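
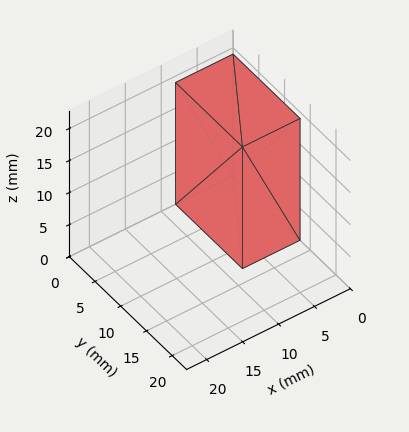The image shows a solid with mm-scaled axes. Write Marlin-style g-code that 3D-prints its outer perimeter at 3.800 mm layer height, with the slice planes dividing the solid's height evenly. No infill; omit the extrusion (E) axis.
Reading the render: the shape is a rectangular box, roughly 8 × 13 mm footprint and 19 mm tall (dimensions read to the nearest mm from the axis ticks). For the g-code, the solid's height is divided into equal slices at the stated Δz and each level perimeter traced with G1 moves after a G0 lift.

; perimeter-only toolpath
G21 ; units = mm
G90 ; absolute positioning
G28 ; home
; layer 1
G0 Z3.800
G0 X0.000 Y0.000
G1 X8.000 Y0.000
G1 X8.000 Y13.000
G1 X0.000 Y13.000
G1 X0.000 Y0.000
; layer 2
G0 Z7.600
G0 X0.000 Y0.000
G1 X8.000 Y0.000
G1 X8.000 Y13.000
G1 X0.000 Y13.000
G1 X0.000 Y0.000
; layer 3
G0 Z11.400
G0 X0.000 Y0.000
G1 X8.000 Y0.000
G1 X8.000 Y13.000
G1 X0.000 Y13.000
G1 X0.000 Y0.000
; layer 4
G0 Z15.200
G0 X0.000 Y0.000
G1 X8.000 Y0.000
G1 X8.000 Y13.000
G1 X0.000 Y13.000
G1 X0.000 Y0.000
; layer 5
G0 Z19.000
G0 X0.000 Y0.000
G1 X8.000 Y0.000
G1 X8.000 Y13.000
G1 X0.000 Y13.000
G1 X0.000 Y0.000
M2 ; end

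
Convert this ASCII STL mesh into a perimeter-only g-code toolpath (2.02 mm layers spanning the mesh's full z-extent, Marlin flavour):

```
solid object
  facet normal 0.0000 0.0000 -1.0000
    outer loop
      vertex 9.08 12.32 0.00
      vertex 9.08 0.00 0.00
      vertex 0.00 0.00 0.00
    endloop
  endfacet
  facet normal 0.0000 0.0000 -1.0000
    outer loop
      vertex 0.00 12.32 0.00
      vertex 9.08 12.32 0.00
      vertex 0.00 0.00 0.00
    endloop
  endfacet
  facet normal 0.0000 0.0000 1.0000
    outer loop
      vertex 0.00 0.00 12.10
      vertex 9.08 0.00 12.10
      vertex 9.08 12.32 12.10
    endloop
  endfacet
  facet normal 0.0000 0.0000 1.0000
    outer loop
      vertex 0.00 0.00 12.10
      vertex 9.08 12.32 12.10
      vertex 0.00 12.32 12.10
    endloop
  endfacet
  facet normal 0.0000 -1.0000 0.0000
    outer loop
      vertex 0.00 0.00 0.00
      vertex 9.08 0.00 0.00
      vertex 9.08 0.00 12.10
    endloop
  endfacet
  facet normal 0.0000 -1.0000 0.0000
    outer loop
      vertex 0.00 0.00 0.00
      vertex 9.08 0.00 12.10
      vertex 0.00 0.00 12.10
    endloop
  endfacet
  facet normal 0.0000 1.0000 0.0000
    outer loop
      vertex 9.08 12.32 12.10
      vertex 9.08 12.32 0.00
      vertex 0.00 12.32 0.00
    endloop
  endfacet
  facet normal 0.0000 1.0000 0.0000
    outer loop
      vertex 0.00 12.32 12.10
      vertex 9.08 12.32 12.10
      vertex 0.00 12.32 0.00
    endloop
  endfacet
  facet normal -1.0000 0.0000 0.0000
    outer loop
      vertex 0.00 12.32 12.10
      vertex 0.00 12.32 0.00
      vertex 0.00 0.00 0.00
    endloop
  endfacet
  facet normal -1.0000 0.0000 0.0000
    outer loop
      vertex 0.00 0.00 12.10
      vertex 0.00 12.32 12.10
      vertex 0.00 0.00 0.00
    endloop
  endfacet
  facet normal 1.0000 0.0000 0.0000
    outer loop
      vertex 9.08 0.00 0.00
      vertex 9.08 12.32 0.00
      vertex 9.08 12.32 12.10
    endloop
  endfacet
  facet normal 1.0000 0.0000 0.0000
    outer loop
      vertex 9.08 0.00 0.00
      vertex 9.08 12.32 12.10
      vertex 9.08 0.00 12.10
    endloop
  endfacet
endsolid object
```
; perimeter-only toolpath
G21 ; units = mm
G90 ; absolute positioning
G28 ; home
; layer 1
G0 Z2.02
G0 X0.00 Y0.00
G1 X9.08 Y0.00
G1 X9.08 Y12.32
G1 X0.00 Y12.32
G1 X0.00 Y0.00
; layer 2
G0 Z4.03
G0 X0.00 Y0.00
G1 X9.08 Y0.00
G1 X9.08 Y12.32
G1 X0.00 Y12.32
G1 X0.00 Y0.00
; layer 3
G0 Z6.05
G0 X0.00 Y0.00
G1 X9.08 Y0.00
G1 X9.08 Y12.32
G1 X0.00 Y12.32
G1 X0.00 Y0.00
; layer 4
G0 Z8.07
G0 X0.00 Y0.00
G1 X9.08 Y0.00
G1 X9.08 Y12.32
G1 X0.00 Y12.32
G1 X0.00 Y0.00
; layer 5
G0 Z10.08
G0 X0.00 Y0.00
G1 X9.08 Y0.00
G1 X9.08 Y12.32
G1 X0.00 Y12.32
G1 X0.00 Y0.00
; layer 6
G0 Z12.10
G0 X0.00 Y0.00
G1 X9.08 Y0.00
G1 X9.08 Y12.32
G1 X0.00 Y12.32
G1 X0.00 Y0.00
M2 ; end

The solid is a rectangular box, roughly 9.08 × 12.3 mm footprint and 12.1 mm tall. Slicing at Δz = 2.02 mm — 6 equal slices spanning the solid's height, so layer i sits at z = i·h/6 — gives 6 non-empty perimeters. Each is a 4-segment closed polygon; G0 lifts to the layer z and rapids to the start vertex, then G1 traces the edges.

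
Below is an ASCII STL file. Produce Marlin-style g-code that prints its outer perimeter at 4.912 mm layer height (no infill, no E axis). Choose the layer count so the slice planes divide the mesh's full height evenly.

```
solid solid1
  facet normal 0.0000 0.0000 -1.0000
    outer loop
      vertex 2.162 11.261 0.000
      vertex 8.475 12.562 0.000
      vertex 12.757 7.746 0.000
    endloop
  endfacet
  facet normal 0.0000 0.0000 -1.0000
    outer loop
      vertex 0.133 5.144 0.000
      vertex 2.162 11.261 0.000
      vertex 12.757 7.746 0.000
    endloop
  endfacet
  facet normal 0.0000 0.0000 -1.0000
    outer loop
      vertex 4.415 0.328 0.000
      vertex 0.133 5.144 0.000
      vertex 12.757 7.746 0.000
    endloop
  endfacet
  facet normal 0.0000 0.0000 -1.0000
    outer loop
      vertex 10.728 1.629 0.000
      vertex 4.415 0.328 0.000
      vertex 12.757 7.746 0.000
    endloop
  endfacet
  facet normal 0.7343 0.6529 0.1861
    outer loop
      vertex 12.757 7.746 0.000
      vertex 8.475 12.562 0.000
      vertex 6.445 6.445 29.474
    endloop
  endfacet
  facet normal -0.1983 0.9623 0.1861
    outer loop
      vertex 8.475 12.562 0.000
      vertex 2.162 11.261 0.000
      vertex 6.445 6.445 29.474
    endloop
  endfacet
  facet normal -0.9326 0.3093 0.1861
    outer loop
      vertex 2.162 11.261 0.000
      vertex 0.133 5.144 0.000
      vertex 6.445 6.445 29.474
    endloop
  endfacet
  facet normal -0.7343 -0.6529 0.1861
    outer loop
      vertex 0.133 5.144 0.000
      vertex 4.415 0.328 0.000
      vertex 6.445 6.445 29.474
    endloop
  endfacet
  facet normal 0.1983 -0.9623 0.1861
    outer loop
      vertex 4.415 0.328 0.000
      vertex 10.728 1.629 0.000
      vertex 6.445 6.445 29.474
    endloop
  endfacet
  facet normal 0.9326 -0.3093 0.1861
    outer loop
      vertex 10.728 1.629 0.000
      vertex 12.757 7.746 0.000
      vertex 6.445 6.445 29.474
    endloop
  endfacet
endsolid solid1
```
; perimeter-only toolpath
G21 ; units = mm
G90 ; absolute positioning
G28 ; home
; layer 1
G0 Z4.912
G0 X11.705 Y7.529
G1 X8.137 Y11.542
G1 X2.876 Y10.458
G1 X1.185 Y5.361
G1 X4.753 Y1.348
G1 X10.014 Y2.432
G1 X11.705 Y7.529
; layer 2
G0 Z9.825
G0 X10.653 Y7.312
G1 X7.798 Y10.523
G1 X3.590 Y9.656
G1 X2.237 Y5.578
G1 X5.092 Y2.367
G1 X9.300 Y3.234
G1 X10.653 Y7.312
; layer 3
G0 Z14.737
G0 X9.601 Y7.096
G1 X7.460 Y9.503
G1 X4.304 Y8.853
G1 X3.289 Y5.795
G1 X5.430 Y3.387
G1 X8.587 Y4.037
G1 X9.601 Y7.096
; layer 4
G0 Z19.649
G0 X8.549 Y6.879
G1 X7.122 Y8.484
G1 X5.017 Y8.050
G1 X4.341 Y6.011
G1 X5.768 Y4.406
G1 X7.873 Y4.840
G1 X8.549 Y6.879
; layer 5
G0 Z24.562
G0 X7.497 Y6.662
G1 X6.783 Y7.464
G1 X5.731 Y7.248
G1 X5.393 Y6.228
G1 X6.107 Y5.426
G1 X7.159 Y5.642
G1 X7.497 Y6.662
M2 ; end

The solid is a regular 6-sided pyramid, base circumscribed radius ≈ 6.45 mm, apex at z ≈ 29.5 mm. Slicing at Δz = 4.912 mm — 6 equal slices spanning the solid's height, so layer i sits at z = i·h/6 — gives 5 non-empty perimeters. Each is a 6-segment closed polygon; G0 lifts to the layer z and rapids to the start vertex, then G1 traces the edges. The cross-section shrinks linearly with z (the slice at the apex is degenerate and omitted).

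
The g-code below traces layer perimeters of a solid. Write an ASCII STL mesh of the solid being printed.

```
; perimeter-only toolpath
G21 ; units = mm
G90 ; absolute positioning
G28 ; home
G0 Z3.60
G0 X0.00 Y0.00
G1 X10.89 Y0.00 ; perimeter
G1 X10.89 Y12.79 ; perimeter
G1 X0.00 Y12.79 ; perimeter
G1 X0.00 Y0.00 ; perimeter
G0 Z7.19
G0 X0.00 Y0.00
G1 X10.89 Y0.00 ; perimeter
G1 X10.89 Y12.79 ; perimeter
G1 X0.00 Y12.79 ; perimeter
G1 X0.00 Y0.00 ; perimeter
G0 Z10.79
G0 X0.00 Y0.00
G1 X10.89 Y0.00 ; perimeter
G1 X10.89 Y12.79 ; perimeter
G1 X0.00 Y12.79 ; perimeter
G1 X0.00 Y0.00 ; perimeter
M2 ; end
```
solid part
  facet normal 0.0000 0.0000 -1.0000
    outer loop
      vertex 10.89 12.79 0.00
      vertex 10.89 0.00 0.00
      vertex 0.00 0.00 0.00
    endloop
  endfacet
  facet normal 0.0000 0.0000 -1.0000
    outer loop
      vertex 0.00 12.79 0.00
      vertex 10.89 12.79 0.00
      vertex 0.00 0.00 0.00
    endloop
  endfacet
  facet normal 0.0000 0.0000 1.0000
    outer loop
      vertex 0.00 0.00 10.79
      vertex 10.89 0.00 10.79
      vertex 10.89 12.79 10.79
    endloop
  endfacet
  facet normal 0.0000 0.0000 1.0000
    outer loop
      vertex 0.00 0.00 10.79
      vertex 10.89 12.79 10.79
      vertex 0.00 12.79 10.79
    endloop
  endfacet
  facet normal 0.0000 -1.0000 0.0000
    outer loop
      vertex 0.00 0.00 0.00
      vertex 10.89 0.00 0.00
      vertex 10.89 0.00 10.79
    endloop
  endfacet
  facet normal 0.0000 -1.0000 0.0000
    outer loop
      vertex 0.00 0.00 0.00
      vertex 10.89 0.00 10.79
      vertex 0.00 0.00 10.79
    endloop
  endfacet
  facet normal 0.0000 1.0000 0.0000
    outer loop
      vertex 10.89 12.79 10.79
      vertex 10.89 12.79 0.00
      vertex 0.00 12.79 0.00
    endloop
  endfacet
  facet normal 0.0000 1.0000 0.0000
    outer loop
      vertex 0.00 12.79 10.79
      vertex 10.89 12.79 10.79
      vertex 0.00 12.79 0.00
    endloop
  endfacet
  facet normal -1.0000 0.0000 0.0000
    outer loop
      vertex 0.00 12.79 10.79
      vertex 0.00 12.79 0.00
      vertex 0.00 0.00 0.00
    endloop
  endfacet
  facet normal -1.0000 0.0000 0.0000
    outer loop
      vertex 0.00 0.00 10.79
      vertex 0.00 12.79 10.79
      vertex 0.00 0.00 0.00
    endloop
  endfacet
  facet normal 1.0000 0.0000 0.0000
    outer loop
      vertex 10.89 0.00 0.00
      vertex 10.89 12.79 0.00
      vertex 10.89 12.79 10.79
    endloop
  endfacet
  facet normal 1.0000 0.0000 0.0000
    outer loop
      vertex 10.89 0.00 0.00
      vertex 10.89 12.79 10.79
      vertex 10.89 0.00 10.79
    endloop
  endfacet
endsolid part

The G0 Z moves step by Δz≈3.60 mm. Every layer's G1 loop is the same polygon, so the solid is a straight extrusion of it from z=0 to z≈10.8. Closing with flat bottom and top caps and triangulating gives 12 facets — a rectangular box, roughly 10.9 × 12.8 mm footprint and 10.8 mm tall.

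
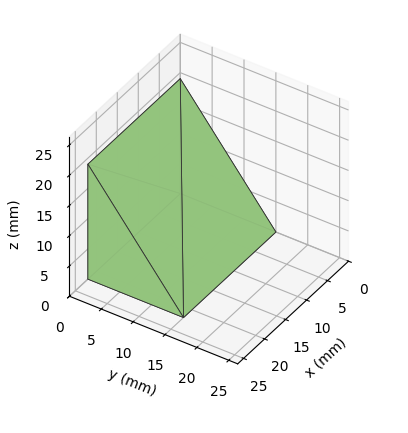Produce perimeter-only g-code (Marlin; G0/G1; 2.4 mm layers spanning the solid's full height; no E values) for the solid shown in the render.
Reading the render: the shape is a wedge (ramp): 22 × 15 mm base, rising to 19 mm along the y=0 edge and sloping linearly to z=0 at y=15 (dimensions read to the nearest mm from the axis ticks). For the g-code, the solid's height is divided into equal slices at the stated Δz and each level perimeter traced with G1 moves after a G0 lift.

; perimeter-only toolpath
G21 ; units = mm
G90 ; absolute positioning
G28 ; home
; layer 1
G0 Z2.4
G0 X0.0 Y0.0
G1 X22.0 Y0.0
G1 X22.0 Y13.1
G1 X0.0 Y13.1
G1 X0.0 Y0.0
; layer 2
G0 Z4.8
G0 X0.0 Y0.0
G1 X22.0 Y0.0
G1 X22.0 Y11.2
G1 X0.0 Y11.2
G1 X0.0 Y0.0
; layer 3
G0 Z7.1
G0 X0.0 Y0.0
G1 X22.0 Y0.0
G1 X22.0 Y9.4
G1 X0.0 Y9.4
G1 X0.0 Y0.0
; layer 4
G0 Z9.5
G0 X0.0 Y0.0
G1 X22.0 Y0.0
G1 X22.0 Y7.5
G1 X0.0 Y7.5
G1 X0.0 Y0.0
; layer 5
G0 Z11.9
G0 X0.0 Y0.0
G1 X22.0 Y0.0
G1 X22.0 Y5.6
G1 X0.0 Y5.6
G1 X0.0 Y0.0
; layer 6
G0 Z14.2
G0 X0.0 Y0.0
G1 X22.0 Y0.0
G1 X22.0 Y3.8
G1 X0.0 Y3.8
G1 X0.0 Y0.0
; layer 7
G0 Z16.6
G0 X0.0 Y0.0
G1 X22.0 Y0.0
G1 X22.0 Y1.9
G1 X0.0 Y1.9
G1 X0.0 Y0.0
M2 ; end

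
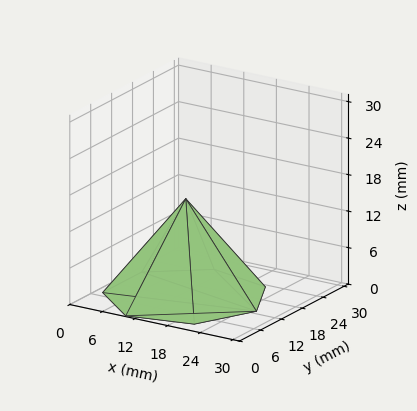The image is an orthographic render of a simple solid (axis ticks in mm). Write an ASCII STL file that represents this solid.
Reading the render: the shape is a regular 7-sided pyramid, base circumscribed radius ≈ 13 mm, apex at z ≈ 16 mm (dimensions read to the nearest mm from the axis ticks). For the STL, each face is triangulated and given an outward normal.

solid part
  facet normal 0.0000 0.0000 -1.0000
    outer loop
      vertex 10.1 25.7 0.0
      vertex 21.1 23.2 0.0
      vertex 26.0 13.0 0.0
    endloop
  endfacet
  facet normal 0.0000 0.0000 -1.0000
    outer loop
      vertex 1.3 18.6 0.0
      vertex 10.1 25.7 0.0
      vertex 26.0 13.0 0.0
    endloop
  endfacet
  facet normal 0.0000 0.0000 -1.0000
    outer loop
      vertex 1.3 7.4 0.0
      vertex 1.3 18.6 0.0
      vertex 26.0 13.0 0.0
    endloop
  endfacet
  facet normal 0.0000 0.0000 -1.0000
    outer loop
      vertex 10.1 0.3 0.0
      vertex 1.3 7.4 0.0
      vertex 26.0 13.0 0.0
    endloop
  endfacet
  facet normal 0.0000 0.0000 -1.0000
    outer loop
      vertex 21.1 2.8 0.0
      vertex 10.1 0.3 0.0
      vertex 26.0 13.0 0.0
    endloop
  endfacet
  facet normal 0.7272 0.3493 0.5909
    outer loop
      vertex 26.0 13.0 0.0
      vertex 21.1 23.2 0.0
      vertex 13.0 13.0 16.0
    endloop
  endfacet
  facet normal 0.1787 0.7862 0.5916
    outer loop
      vertex 21.1 23.2 0.0
      vertex 10.1 25.7 0.0
      vertex 13.0 13.0 16.0
    endloop
  endfacet
  facet normal -0.5068 0.6281 0.5904
    outer loop
      vertex 10.1 25.7 0.0
      vertex 1.3 18.6 0.0
      vertex 13.0 13.0 16.0
    endloop
  endfacet
  facet normal -0.8072 0.0000 0.5903
    outer loop
      vertex 1.3 18.6 0.0
      vertex 1.3 7.4 0.0
      vertex 13.0 13.0 16.0
    endloop
  endfacet
  facet normal -0.5068 -0.6281 0.5904
    outer loop
      vertex 1.3 7.4 0.0
      vertex 10.1 0.3 0.0
      vertex 13.0 13.0 16.0
    endloop
  endfacet
  facet normal 0.1787 -0.7862 0.5916
    outer loop
      vertex 10.1 0.3 0.0
      vertex 21.1 2.8 0.0
      vertex 13.0 13.0 16.0
    endloop
  endfacet
  facet normal 0.7272 -0.3493 0.5909
    outer loop
      vertex 21.1 2.8 0.0
      vertex 26.0 13.0 0.0
      vertex 13.0 13.0 16.0
    endloop
  endfacet
endsolid part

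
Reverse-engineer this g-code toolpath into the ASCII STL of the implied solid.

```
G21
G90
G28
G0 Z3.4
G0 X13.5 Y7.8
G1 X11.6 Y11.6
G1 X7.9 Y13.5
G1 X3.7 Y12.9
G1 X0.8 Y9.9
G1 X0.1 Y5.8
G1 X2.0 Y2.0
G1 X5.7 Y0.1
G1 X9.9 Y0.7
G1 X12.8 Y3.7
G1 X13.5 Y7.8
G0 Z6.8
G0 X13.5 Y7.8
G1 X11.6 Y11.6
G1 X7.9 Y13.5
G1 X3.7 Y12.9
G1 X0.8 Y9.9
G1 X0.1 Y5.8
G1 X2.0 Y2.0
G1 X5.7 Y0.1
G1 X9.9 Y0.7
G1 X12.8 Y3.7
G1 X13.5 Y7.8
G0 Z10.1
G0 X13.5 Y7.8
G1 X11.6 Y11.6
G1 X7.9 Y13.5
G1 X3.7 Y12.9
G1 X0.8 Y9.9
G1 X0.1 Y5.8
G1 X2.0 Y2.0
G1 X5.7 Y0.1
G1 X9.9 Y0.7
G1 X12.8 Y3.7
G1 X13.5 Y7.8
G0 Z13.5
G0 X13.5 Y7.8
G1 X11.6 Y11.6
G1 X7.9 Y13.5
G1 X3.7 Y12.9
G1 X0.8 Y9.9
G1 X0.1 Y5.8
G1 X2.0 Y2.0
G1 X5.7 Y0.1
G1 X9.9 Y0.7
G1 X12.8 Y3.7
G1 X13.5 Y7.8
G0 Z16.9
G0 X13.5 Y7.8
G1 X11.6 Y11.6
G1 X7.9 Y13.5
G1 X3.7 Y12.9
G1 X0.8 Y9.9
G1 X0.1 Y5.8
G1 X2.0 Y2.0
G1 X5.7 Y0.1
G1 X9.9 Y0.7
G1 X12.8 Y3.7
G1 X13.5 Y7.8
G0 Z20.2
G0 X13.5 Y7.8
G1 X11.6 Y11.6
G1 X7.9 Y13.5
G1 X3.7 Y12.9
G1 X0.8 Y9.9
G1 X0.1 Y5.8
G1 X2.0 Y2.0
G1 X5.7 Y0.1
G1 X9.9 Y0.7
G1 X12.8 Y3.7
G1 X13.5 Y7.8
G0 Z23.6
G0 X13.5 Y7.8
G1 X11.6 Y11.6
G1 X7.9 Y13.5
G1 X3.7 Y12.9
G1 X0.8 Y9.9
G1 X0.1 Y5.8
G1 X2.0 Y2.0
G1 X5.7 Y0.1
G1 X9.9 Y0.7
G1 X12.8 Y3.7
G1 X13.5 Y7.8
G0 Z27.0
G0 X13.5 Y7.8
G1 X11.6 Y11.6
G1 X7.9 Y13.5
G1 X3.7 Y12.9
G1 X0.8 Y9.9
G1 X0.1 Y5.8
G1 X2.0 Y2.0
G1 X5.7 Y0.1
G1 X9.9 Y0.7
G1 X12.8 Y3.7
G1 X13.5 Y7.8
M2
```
solid part
  facet normal 0.0000 0.0000 -1.0000
    outer loop
      vertex 7.9 13.5 0.0
      vertex 11.6 11.6 0.0
      vertex 13.5 7.8 0.0
    endloop
  endfacet
  facet normal 0.0000 0.0000 -1.0000
    outer loop
      vertex 3.7 12.9 0.0
      vertex 7.9 13.5 0.0
      vertex 13.5 7.8 0.0
    endloop
  endfacet
  facet normal 0.0000 0.0000 -1.0000
    outer loop
      vertex 0.8 9.9 0.0
      vertex 3.7 12.9 0.0
      vertex 13.5 7.8 0.0
    endloop
  endfacet
  facet normal 0.0000 0.0000 -1.0000
    outer loop
      vertex 0.1 5.8 0.0
      vertex 0.8 9.9 0.0
      vertex 13.5 7.8 0.0
    endloop
  endfacet
  facet normal 0.0000 0.0000 -1.0000
    outer loop
      vertex 2.0 2.0 0.0
      vertex 0.1 5.8 0.0
      vertex 13.5 7.8 0.0
    endloop
  endfacet
  facet normal 0.0000 0.0000 -1.0000
    outer loop
      vertex 5.7 0.1 0.0
      vertex 2.0 2.0 0.0
      vertex 13.5 7.8 0.0
    endloop
  endfacet
  facet normal 0.0000 0.0000 -1.0000
    outer loop
      vertex 9.9 0.7 0.0
      vertex 5.7 0.1 0.0
      vertex 13.5 7.8 0.0
    endloop
  endfacet
  facet normal 0.0000 0.0000 -1.0000
    outer loop
      vertex 12.8 3.7 0.0
      vertex 9.9 0.7 0.0
      vertex 13.5 7.8 0.0
    endloop
  endfacet
  facet normal 0.0000 0.0000 1.0000
    outer loop
      vertex 13.5 7.8 27.0
      vertex 11.6 11.6 27.0
      vertex 7.9 13.5 27.0
    endloop
  endfacet
  facet normal 0.0000 0.0000 1.0000
    outer loop
      vertex 13.5 7.8 27.0
      vertex 7.9 13.5 27.0
      vertex 3.7 12.9 27.0
    endloop
  endfacet
  facet normal 0.0000 0.0000 1.0000
    outer loop
      vertex 13.5 7.8 27.0
      vertex 3.7 12.9 27.0
      vertex 0.8 9.9 27.0
    endloop
  endfacet
  facet normal 0.0000 0.0000 1.0000
    outer loop
      vertex 13.5 7.8 27.0
      vertex 0.8 9.9 27.0
      vertex 0.1 5.8 27.0
    endloop
  endfacet
  facet normal 0.0000 0.0000 1.0000
    outer loop
      vertex 13.5 7.8 27.0
      vertex 0.1 5.8 27.0
      vertex 2.0 2.0 27.0
    endloop
  endfacet
  facet normal 0.0000 0.0000 1.0000
    outer loop
      vertex 13.5 7.8 27.0
      vertex 2.0 2.0 27.0
      vertex 5.7 0.1 27.0
    endloop
  endfacet
  facet normal 0.0000 0.0000 1.0000
    outer loop
      vertex 13.5 7.8 27.0
      vertex 5.7 0.1 27.0
      vertex 9.9 0.7 27.0
    endloop
  endfacet
  facet normal 0.0000 0.0000 1.0000
    outer loop
      vertex 13.5 7.8 27.0
      vertex 9.9 0.7 27.0
      vertex 12.8 3.7 27.0
    endloop
  endfacet
  facet normal 0.8944 0.4472 0.0000
    outer loop
      vertex 13.5 7.8 0.0
      vertex 11.6 11.6 0.0
      vertex 11.6 11.6 27.0
    endloop
  endfacet
  facet normal 0.8944 0.4472 0.0000
    outer loop
      vertex 13.5 7.8 0.0
      vertex 11.6 11.6 27.0
      vertex 13.5 7.8 27.0
    endloop
  endfacet
  facet normal 0.4568 0.8896 0.0000
    outer loop
      vertex 11.6 11.6 0.0
      vertex 7.9 13.5 0.0
      vertex 7.9 13.5 27.0
    endloop
  endfacet
  facet normal 0.4568 0.8896 0.0000
    outer loop
      vertex 11.6 11.6 0.0
      vertex 7.9 13.5 27.0
      vertex 11.6 11.6 27.0
    endloop
  endfacet
  facet normal -0.1414 0.9899 0.0000
    outer loop
      vertex 7.9 13.5 0.0
      vertex 3.7 12.9 0.0
      vertex 3.7 12.9 27.0
    endloop
  endfacet
  facet normal -0.1414 0.9899 0.0000
    outer loop
      vertex 7.9 13.5 0.0
      vertex 3.7 12.9 27.0
      vertex 7.9 13.5 27.0
    endloop
  endfacet
  facet normal -0.7190 0.6950 0.0000
    outer loop
      vertex 3.7 12.9 0.0
      vertex 0.8 9.9 0.0
      vertex 0.8 9.9 27.0
    endloop
  endfacet
  facet normal -0.7190 0.6950 0.0000
    outer loop
      vertex 3.7 12.9 0.0
      vertex 0.8 9.9 27.0
      vertex 3.7 12.9 27.0
    endloop
  endfacet
  facet normal -0.9857 0.1683 0.0000
    outer loop
      vertex 0.8 9.9 0.0
      vertex 0.1 5.8 0.0
      vertex 0.1 5.8 27.0
    endloop
  endfacet
  facet normal -0.9857 0.1683 0.0000
    outer loop
      vertex 0.8 9.9 0.0
      vertex 0.1 5.8 27.0
      vertex 0.8 9.9 27.0
    endloop
  endfacet
  facet normal -0.8944 -0.4472 0.0000
    outer loop
      vertex 0.1 5.8 0.0
      vertex 2.0 2.0 0.0
      vertex 2.0 2.0 27.0
    endloop
  endfacet
  facet normal -0.8944 -0.4472 0.0000
    outer loop
      vertex 0.1 5.8 0.0
      vertex 2.0 2.0 27.0
      vertex 0.1 5.8 27.0
    endloop
  endfacet
  facet normal -0.4568 -0.8896 0.0000
    outer loop
      vertex 2.0 2.0 0.0
      vertex 5.7 0.1 0.0
      vertex 5.7 0.1 27.0
    endloop
  endfacet
  facet normal -0.4568 -0.8896 0.0000
    outer loop
      vertex 2.0 2.0 0.0
      vertex 5.7 0.1 27.0
      vertex 2.0 2.0 27.0
    endloop
  endfacet
  facet normal 0.1414 -0.9899 0.0000
    outer loop
      vertex 5.7 0.1 0.0
      vertex 9.9 0.7 0.0
      vertex 9.9 0.7 27.0
    endloop
  endfacet
  facet normal 0.1414 -0.9899 0.0000
    outer loop
      vertex 5.7 0.1 0.0
      vertex 9.9 0.7 27.0
      vertex 5.7 0.1 27.0
    endloop
  endfacet
  facet normal 0.7190 -0.6950 0.0000
    outer loop
      vertex 9.9 0.7 0.0
      vertex 12.8 3.7 0.0
      vertex 12.8 3.7 27.0
    endloop
  endfacet
  facet normal 0.7190 -0.6950 0.0000
    outer loop
      vertex 9.9 0.7 0.0
      vertex 12.8 3.7 27.0
      vertex 9.9 0.7 27.0
    endloop
  endfacet
  facet normal 0.9857 -0.1683 0.0000
    outer loop
      vertex 12.8 3.7 0.0
      vertex 13.5 7.8 0.0
      vertex 13.5 7.8 27.0
    endloop
  endfacet
  facet normal 0.9857 -0.1683 0.0000
    outer loop
      vertex 12.8 3.7 0.0
      vertex 13.5 7.8 27.0
      vertex 12.8 3.7 27.0
    endloop
  endfacet
endsolid part

The G0 Z moves step by Δz≈3.4 mm. Every layer's G1 loop is the same polygon, so the solid is a straight extrusion of it from z=0 to z≈27. Closing with flat bottom and top caps and triangulating gives 36 facets — a regular 10-sided prism (a cylinder approximated with 10 flat sides), circumscribed radius ≈ 6.8 mm, height ≈ 27 mm.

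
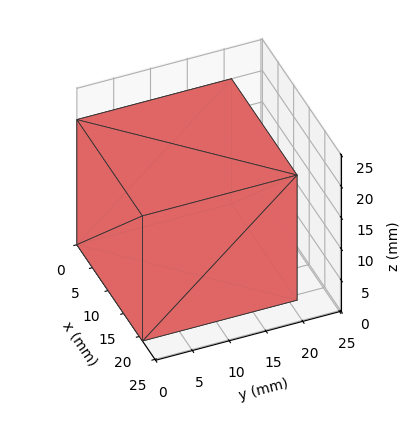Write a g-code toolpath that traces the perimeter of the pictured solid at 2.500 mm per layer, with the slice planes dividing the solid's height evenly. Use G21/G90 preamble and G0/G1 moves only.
Reading the render: the shape is a rectangular box, roughly 21 × 21 mm footprint and 20 mm tall (dimensions read to the nearest mm from the axis ticks). For the g-code, the solid's height is divided into equal slices at the stated Δz and each level perimeter traced with G1 moves after a G0 lift.

; perimeter-only toolpath
G21 ; units = mm
G90 ; absolute positioning
G28 ; home
; layer 1
G0 Z2.500
G0 X0.000 Y0.000
G1 X21.000 Y0.000
G1 X21.000 Y21.000
G1 X0.000 Y21.000
G1 X0.000 Y0.000
; layer 2
G0 Z5.000
G0 X0.000 Y0.000
G1 X21.000 Y0.000
G1 X21.000 Y21.000
G1 X0.000 Y21.000
G1 X0.000 Y0.000
; layer 3
G0 Z7.500
G0 X0.000 Y0.000
G1 X21.000 Y0.000
G1 X21.000 Y21.000
G1 X0.000 Y21.000
G1 X0.000 Y0.000
; layer 4
G0 Z10.000
G0 X0.000 Y0.000
G1 X21.000 Y0.000
G1 X21.000 Y21.000
G1 X0.000 Y21.000
G1 X0.000 Y0.000
; layer 5
G0 Z12.500
G0 X0.000 Y0.000
G1 X21.000 Y0.000
G1 X21.000 Y21.000
G1 X0.000 Y21.000
G1 X0.000 Y0.000
; layer 6
G0 Z15.000
G0 X0.000 Y0.000
G1 X21.000 Y0.000
G1 X21.000 Y21.000
G1 X0.000 Y21.000
G1 X0.000 Y0.000
; layer 7
G0 Z17.500
G0 X0.000 Y0.000
G1 X21.000 Y0.000
G1 X21.000 Y21.000
G1 X0.000 Y21.000
G1 X0.000 Y0.000
; layer 8
G0 Z20.000
G0 X0.000 Y0.000
G1 X21.000 Y0.000
G1 X21.000 Y21.000
G1 X0.000 Y21.000
G1 X0.000 Y0.000
M2 ; end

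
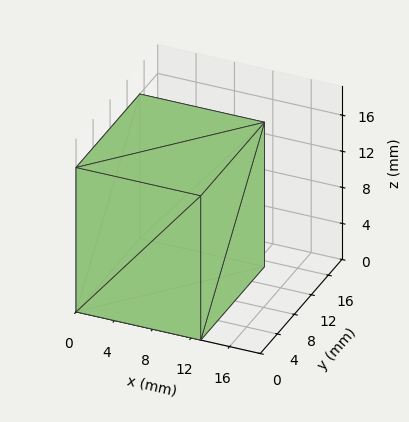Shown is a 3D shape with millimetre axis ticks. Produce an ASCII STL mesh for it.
Reading the render: the shape is a rectangular box, roughly 13 × 15 mm footprint and 16 mm tall (dimensions read to the nearest mm from the axis ticks). For the STL, each face is triangulated and given an outward normal.

solid part
  facet normal 0.0000 0.0000 -1.0000
    outer loop
      vertex 13.000 15.000 0.000
      vertex 13.000 0.000 0.000
      vertex 0.000 0.000 0.000
    endloop
  endfacet
  facet normal 0.0000 0.0000 -1.0000
    outer loop
      vertex 0.000 15.000 0.000
      vertex 13.000 15.000 0.000
      vertex 0.000 0.000 0.000
    endloop
  endfacet
  facet normal 0.0000 0.0000 1.0000
    outer loop
      vertex 0.000 0.000 16.000
      vertex 13.000 0.000 16.000
      vertex 13.000 15.000 16.000
    endloop
  endfacet
  facet normal 0.0000 0.0000 1.0000
    outer loop
      vertex 0.000 0.000 16.000
      vertex 13.000 15.000 16.000
      vertex 0.000 15.000 16.000
    endloop
  endfacet
  facet normal 0.0000 -1.0000 0.0000
    outer loop
      vertex 0.000 0.000 0.000
      vertex 13.000 0.000 0.000
      vertex 13.000 0.000 16.000
    endloop
  endfacet
  facet normal 0.0000 -1.0000 0.0000
    outer loop
      vertex 0.000 0.000 0.000
      vertex 13.000 0.000 16.000
      vertex 0.000 0.000 16.000
    endloop
  endfacet
  facet normal 0.0000 1.0000 0.0000
    outer loop
      vertex 13.000 15.000 16.000
      vertex 13.000 15.000 0.000
      vertex 0.000 15.000 0.000
    endloop
  endfacet
  facet normal 0.0000 1.0000 0.0000
    outer loop
      vertex 0.000 15.000 16.000
      vertex 13.000 15.000 16.000
      vertex 0.000 15.000 0.000
    endloop
  endfacet
  facet normal -1.0000 0.0000 0.0000
    outer loop
      vertex 0.000 15.000 16.000
      vertex 0.000 15.000 0.000
      vertex 0.000 0.000 0.000
    endloop
  endfacet
  facet normal -1.0000 0.0000 0.0000
    outer loop
      vertex 0.000 0.000 16.000
      vertex 0.000 15.000 16.000
      vertex 0.000 0.000 0.000
    endloop
  endfacet
  facet normal 1.0000 0.0000 0.0000
    outer loop
      vertex 13.000 0.000 0.000
      vertex 13.000 15.000 0.000
      vertex 13.000 15.000 16.000
    endloop
  endfacet
  facet normal 1.0000 0.0000 0.0000
    outer loop
      vertex 13.000 0.000 0.000
      vertex 13.000 15.000 16.000
      vertex 13.000 0.000 16.000
    endloop
  endfacet
endsolid part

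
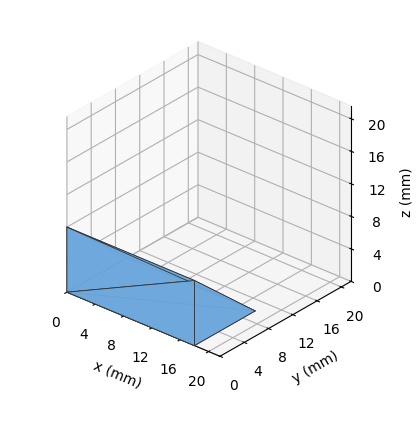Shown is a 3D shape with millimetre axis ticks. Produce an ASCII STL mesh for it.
Reading the render: the shape is a wedge (ramp): 18 × 10 mm base, rising to 8 mm along the y=0 edge and sloping linearly to z=0 at y=10 (dimensions read to the nearest mm from the axis ticks). For the STL, each face is triangulated and given an outward normal.

solid part
  facet normal 0.0000 0.0000 -1.0000
    outer loop
      vertex 18.00 10.00 0.00
      vertex 18.00 0.00 0.00
      vertex 0.00 0.00 0.00
    endloop
  endfacet
  facet normal 0.0000 0.0000 -1.0000
    outer loop
      vertex 0.00 10.00 0.00
      vertex 18.00 10.00 0.00
      vertex 0.00 0.00 0.00
    endloop
  endfacet
  facet normal 0.0000 -1.0000 0.0000
    outer loop
      vertex 0.00 0.00 0.00
      vertex 18.00 0.00 0.00
      vertex 18.00 0.00 8.00
    endloop
  endfacet
  facet normal 0.0000 -1.0000 0.0000
    outer loop
      vertex 0.00 0.00 0.00
      vertex 18.00 0.00 8.00
      vertex 0.00 0.00 8.00
    endloop
  endfacet
  facet normal 0.0000 0.6247 0.7809
    outer loop
      vertex 0.00 0.00 8.00
      vertex 18.00 0.00 8.00
      vertex 18.00 10.00 0.00
    endloop
  endfacet
  facet normal 0.0000 0.6247 0.7809
    outer loop
      vertex 0.00 0.00 8.00
      vertex 18.00 10.00 0.00
      vertex 0.00 10.00 0.00
    endloop
  endfacet
  facet normal -1.0000 0.0000 0.0000
    outer loop
      vertex 0.00 0.00 8.00
      vertex 0.00 10.00 0.00
      vertex 0.00 0.00 0.00
    endloop
  endfacet
  facet normal 1.0000 0.0000 0.0000
    outer loop
      vertex 18.00 0.00 0.00
      vertex 18.00 10.00 0.00
      vertex 18.00 0.00 8.00
    endloop
  endfacet
endsolid part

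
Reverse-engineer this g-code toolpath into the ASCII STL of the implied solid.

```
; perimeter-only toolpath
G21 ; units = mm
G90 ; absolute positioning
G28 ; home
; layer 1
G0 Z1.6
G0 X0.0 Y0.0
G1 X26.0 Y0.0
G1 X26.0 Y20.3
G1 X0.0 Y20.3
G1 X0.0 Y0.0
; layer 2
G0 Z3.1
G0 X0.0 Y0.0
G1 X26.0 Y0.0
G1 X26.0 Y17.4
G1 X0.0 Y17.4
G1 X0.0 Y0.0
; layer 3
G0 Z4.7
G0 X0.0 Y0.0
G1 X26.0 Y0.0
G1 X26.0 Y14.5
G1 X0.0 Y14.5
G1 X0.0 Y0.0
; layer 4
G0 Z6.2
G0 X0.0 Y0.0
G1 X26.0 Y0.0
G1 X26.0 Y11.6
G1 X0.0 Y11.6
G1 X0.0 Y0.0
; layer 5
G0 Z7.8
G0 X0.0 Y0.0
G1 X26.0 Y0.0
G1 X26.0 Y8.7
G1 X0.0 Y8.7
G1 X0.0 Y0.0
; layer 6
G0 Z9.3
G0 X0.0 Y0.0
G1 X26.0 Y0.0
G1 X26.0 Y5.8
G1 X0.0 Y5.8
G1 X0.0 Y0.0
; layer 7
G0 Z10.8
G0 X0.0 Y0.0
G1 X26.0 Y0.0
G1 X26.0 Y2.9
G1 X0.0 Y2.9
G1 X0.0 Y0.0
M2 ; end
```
solid part
  facet normal 0.0000 0.0000 -1.0000
    outer loop
      vertex 26.0 23.2 0.0
      vertex 26.0 0.0 0.0
      vertex 0.0 0.0 0.0
    endloop
  endfacet
  facet normal 0.0000 0.0000 -1.0000
    outer loop
      vertex 0.0 23.2 0.0
      vertex 26.0 23.2 0.0
      vertex 0.0 0.0 0.0
    endloop
  endfacet
  facet normal 0.0000 -1.0000 0.0000
    outer loop
      vertex 0.0 0.0 0.0
      vertex 26.0 0.0 0.0
      vertex 26.0 0.0 12.4
    endloop
  endfacet
  facet normal 0.0000 -1.0000 0.0000
    outer loop
      vertex 0.0 0.0 0.0
      vertex 26.0 0.0 12.4
      vertex 0.0 0.0 12.4
    endloop
  endfacet
  facet normal 0.0000 0.4714 0.8819
    outer loop
      vertex 0.0 0.0 12.4
      vertex 26.0 0.0 12.4
      vertex 26.0 23.2 0.0
    endloop
  endfacet
  facet normal 0.0000 0.4714 0.8819
    outer loop
      vertex 0.0 0.0 12.4
      vertex 26.0 23.2 0.0
      vertex 0.0 23.2 0.0
    endloop
  endfacet
  facet normal -1.0000 0.0000 0.0000
    outer loop
      vertex 0.0 0.0 12.4
      vertex 0.0 23.2 0.0
      vertex 0.0 0.0 0.0
    endloop
  endfacet
  facet normal 1.0000 0.0000 0.0000
    outer loop
      vertex 26.0 0.0 0.0
      vertex 26.0 23.2 0.0
      vertex 26.0 0.0 12.4
    endloop
  endfacet
endsolid part

The G0 Z moves step by Δz≈1.6 mm. The G1 loops shrink linearly with z, so the solid tapers from its base footprint up to z≈12.4. Closing with a flat bottom cap and the tapered top and triangulating gives 8 facets — a wedge (ramp): 26 × 23.2 mm base, rising to 12.4 mm along the y=0 edge and sloping linearly to z=0 at y=23.2.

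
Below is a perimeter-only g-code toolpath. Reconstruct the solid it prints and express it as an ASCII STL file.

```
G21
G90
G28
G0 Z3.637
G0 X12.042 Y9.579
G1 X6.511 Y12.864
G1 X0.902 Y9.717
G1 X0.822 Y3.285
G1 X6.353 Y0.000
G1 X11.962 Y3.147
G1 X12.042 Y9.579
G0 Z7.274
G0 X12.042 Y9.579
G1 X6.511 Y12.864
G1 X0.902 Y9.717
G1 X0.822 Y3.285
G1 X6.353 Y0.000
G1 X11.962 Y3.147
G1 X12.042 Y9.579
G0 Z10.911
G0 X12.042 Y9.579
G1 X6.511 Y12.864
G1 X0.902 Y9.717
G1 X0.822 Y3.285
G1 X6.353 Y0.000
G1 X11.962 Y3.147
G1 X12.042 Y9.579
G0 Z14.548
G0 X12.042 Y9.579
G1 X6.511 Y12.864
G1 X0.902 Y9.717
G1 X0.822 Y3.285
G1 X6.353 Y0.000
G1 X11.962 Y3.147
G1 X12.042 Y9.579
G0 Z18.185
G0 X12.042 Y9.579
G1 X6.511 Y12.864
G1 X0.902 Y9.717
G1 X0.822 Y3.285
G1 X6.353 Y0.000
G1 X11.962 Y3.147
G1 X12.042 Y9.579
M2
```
solid part
  facet normal 0.0000 0.0000 -1.0000
    outer loop
      vertex 0.902 9.717 0.000
      vertex 6.511 12.864 0.000
      vertex 12.042 9.579 0.000
    endloop
  endfacet
  facet normal 0.0000 0.0000 -1.0000
    outer loop
      vertex 0.822 3.285 0.000
      vertex 0.902 9.717 0.000
      vertex 12.042 9.579 0.000
    endloop
  endfacet
  facet normal 0.0000 0.0000 -1.0000
    outer loop
      vertex 6.353 0.000 0.000
      vertex 0.822 3.285 0.000
      vertex 12.042 9.579 0.000
    endloop
  endfacet
  facet normal 0.0000 0.0000 -1.0000
    outer loop
      vertex 11.962 3.147 0.000
      vertex 6.353 0.000 0.000
      vertex 12.042 9.579 0.000
    endloop
  endfacet
  facet normal 0.0000 0.0000 1.0000
    outer loop
      vertex 12.042 9.579 18.185
      vertex 6.511 12.864 18.185
      vertex 0.902 9.717 18.185
    endloop
  endfacet
  facet normal 0.0000 0.0000 1.0000
    outer loop
      vertex 12.042 9.579 18.185
      vertex 0.902 9.717 18.185
      vertex 0.822 3.285 18.185
    endloop
  endfacet
  facet normal 0.0000 0.0000 1.0000
    outer loop
      vertex 12.042 9.579 18.185
      vertex 0.822 3.285 18.185
      vertex 6.353 0.000 18.185
    endloop
  endfacet
  facet normal 0.0000 0.0000 1.0000
    outer loop
      vertex 12.042 9.579 18.185
      vertex 6.353 0.000 18.185
      vertex 11.962 3.147 18.185
    endloop
  endfacet
  facet normal 0.5107 0.8598 0.0000
    outer loop
      vertex 12.042 9.579 0.000
      vertex 6.511 12.864 0.000
      vertex 6.511 12.864 18.185
    endloop
  endfacet
  facet normal 0.5107 0.8598 0.0000
    outer loop
      vertex 12.042 9.579 0.000
      vertex 6.511 12.864 18.185
      vertex 12.042 9.579 18.185
    endloop
  endfacet
  facet normal -0.4893 0.8721 0.0000
    outer loop
      vertex 6.511 12.864 0.000
      vertex 0.902 9.717 0.000
      vertex 0.902 9.717 18.185
    endloop
  endfacet
  facet normal -0.4893 0.8721 0.0000
    outer loop
      vertex 6.511 12.864 0.000
      vertex 0.902 9.717 18.185
      vertex 6.511 12.864 18.185
    endloop
  endfacet
  facet normal -0.9999 0.0124 0.0000
    outer loop
      vertex 0.902 9.717 0.000
      vertex 0.822 3.285 0.000
      vertex 0.822 3.285 18.185
    endloop
  endfacet
  facet normal -0.9999 0.0124 0.0000
    outer loop
      vertex 0.902 9.717 0.000
      vertex 0.822 3.285 18.185
      vertex 0.902 9.717 18.185
    endloop
  endfacet
  facet normal -0.5107 -0.8598 0.0000
    outer loop
      vertex 0.822 3.285 0.000
      vertex 6.353 0.000 0.000
      vertex 6.353 0.000 18.185
    endloop
  endfacet
  facet normal -0.5107 -0.8598 0.0000
    outer loop
      vertex 0.822 3.285 0.000
      vertex 6.353 0.000 18.185
      vertex 0.822 3.285 18.185
    endloop
  endfacet
  facet normal 0.4893 -0.8721 0.0000
    outer loop
      vertex 6.353 0.000 0.000
      vertex 11.962 3.147 0.000
      vertex 11.962 3.147 18.185
    endloop
  endfacet
  facet normal 0.4893 -0.8721 0.0000
    outer loop
      vertex 6.353 0.000 0.000
      vertex 11.962 3.147 18.185
      vertex 6.353 0.000 18.185
    endloop
  endfacet
  facet normal 0.9999 -0.0124 0.0000
    outer loop
      vertex 11.962 3.147 0.000
      vertex 12.042 9.579 0.000
      vertex 12.042 9.579 18.185
    endloop
  endfacet
  facet normal 0.9999 -0.0124 0.0000
    outer loop
      vertex 11.962 3.147 0.000
      vertex 12.042 9.579 18.185
      vertex 11.962 3.147 18.185
    endloop
  endfacet
endsolid part

The G0 Z moves step by Δz≈3.637 mm. Every layer's G1 loop is the same polygon, so the solid is a straight extrusion of it from z=0 to z≈18.2. Closing with flat bottom and top caps and triangulating gives 20 facets — a regular 6-sided prism (a cylinder approximated with 6 flat sides), circumscribed radius ≈ 6.43 mm, height ≈ 18.2 mm.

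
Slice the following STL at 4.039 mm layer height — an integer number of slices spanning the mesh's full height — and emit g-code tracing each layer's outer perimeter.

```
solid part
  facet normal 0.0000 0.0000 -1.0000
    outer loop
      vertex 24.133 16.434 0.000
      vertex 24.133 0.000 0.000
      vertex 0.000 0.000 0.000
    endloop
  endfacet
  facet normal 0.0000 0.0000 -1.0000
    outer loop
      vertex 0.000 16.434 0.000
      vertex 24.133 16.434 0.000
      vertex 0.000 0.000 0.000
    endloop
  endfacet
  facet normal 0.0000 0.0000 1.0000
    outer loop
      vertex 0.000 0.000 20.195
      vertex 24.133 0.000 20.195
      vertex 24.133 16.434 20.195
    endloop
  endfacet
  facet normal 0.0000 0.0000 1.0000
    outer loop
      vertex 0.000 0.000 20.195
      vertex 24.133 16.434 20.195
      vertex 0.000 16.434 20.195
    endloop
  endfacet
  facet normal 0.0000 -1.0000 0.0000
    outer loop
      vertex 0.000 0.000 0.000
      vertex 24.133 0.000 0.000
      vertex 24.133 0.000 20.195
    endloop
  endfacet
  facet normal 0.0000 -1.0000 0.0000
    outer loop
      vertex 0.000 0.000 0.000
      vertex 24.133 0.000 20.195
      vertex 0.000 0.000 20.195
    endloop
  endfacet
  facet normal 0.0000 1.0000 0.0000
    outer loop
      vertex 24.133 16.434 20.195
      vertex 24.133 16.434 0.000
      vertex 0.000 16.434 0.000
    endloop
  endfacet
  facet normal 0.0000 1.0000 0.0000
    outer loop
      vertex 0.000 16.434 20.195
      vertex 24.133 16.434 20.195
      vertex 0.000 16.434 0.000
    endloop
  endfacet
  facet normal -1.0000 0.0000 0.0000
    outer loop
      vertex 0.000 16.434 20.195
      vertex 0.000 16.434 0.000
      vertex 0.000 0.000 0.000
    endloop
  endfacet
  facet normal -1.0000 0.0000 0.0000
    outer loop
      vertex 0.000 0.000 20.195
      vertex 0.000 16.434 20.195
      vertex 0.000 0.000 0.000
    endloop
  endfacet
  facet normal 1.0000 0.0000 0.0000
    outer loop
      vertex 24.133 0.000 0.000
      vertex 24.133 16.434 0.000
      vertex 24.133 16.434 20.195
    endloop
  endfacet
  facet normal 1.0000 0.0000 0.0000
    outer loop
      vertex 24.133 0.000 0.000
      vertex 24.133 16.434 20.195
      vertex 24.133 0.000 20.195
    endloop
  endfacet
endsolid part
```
; perimeter-only toolpath
G21 ; units = mm
G90 ; absolute positioning
G28 ; home
; layer 1
G0 Z4.039
G0 X0.000 Y0.000
G1 X24.133 Y0.000
G1 X24.133 Y16.434
G1 X0.000 Y16.434
G1 X0.000 Y0.000
; layer 2
G0 Z8.078
G0 X0.000 Y0.000
G1 X24.133 Y0.000
G1 X24.133 Y16.434
G1 X0.000 Y16.434
G1 X0.000 Y0.000
; layer 3
G0 Z12.117
G0 X0.000 Y0.000
G1 X24.133 Y0.000
G1 X24.133 Y16.434
G1 X0.000 Y16.434
G1 X0.000 Y0.000
; layer 4
G0 Z16.156
G0 X0.000 Y0.000
G1 X24.133 Y0.000
G1 X24.133 Y16.434
G1 X0.000 Y16.434
G1 X0.000 Y0.000
; layer 5
G0 Z20.195
G0 X0.000 Y0.000
G1 X24.133 Y0.000
G1 X24.133 Y16.434
G1 X0.000 Y16.434
G1 X0.000 Y0.000
M2 ; end

The solid is a rectangular box, roughly 24.1 × 16.4 mm footprint and 20.2 mm tall. Slicing at Δz = 4.039 mm — 5 equal slices spanning the solid's height, so layer i sits at z = i·h/5 — gives 5 non-empty perimeters. Each is a 4-segment closed polygon; G0 lifts to the layer z and rapids to the start vertex, then G1 traces the edges.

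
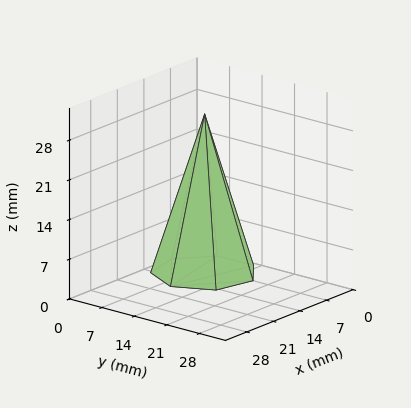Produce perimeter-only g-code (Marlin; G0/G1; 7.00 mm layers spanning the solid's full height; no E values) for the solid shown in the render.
Reading the render: the shape is a regular 7-sided pyramid, base circumscribed radius ≈ 9 mm, apex at z ≈ 28 mm (dimensions read to the nearest mm from the axis ticks). For the g-code, the solid's height is divided into equal slices at the stated Δz and each level perimeter traced with G1 moves after a G0 lift.

; perimeter-only toolpath
G21 ; units = mm
G90 ; absolute positioning
G28 ; home
; layer 1
G0 Z7.00
G0 X15.75 Y9.00
G1 X13.21 Y14.28
G1 X7.50 Y15.58
G1 X2.92 Y11.93
G1 X2.92 Y6.07
G1 X7.50 Y2.42
G1 X13.21 Y3.72
G1 X15.75 Y9.00
; layer 2
G0 Z14.00
G0 X13.50 Y9.00
G1 X11.80 Y12.52
G1 X8.00 Y13.38
G1 X4.95 Y10.95
G1 X4.95 Y7.05
G1 X8.00 Y4.62
G1 X11.80 Y5.48
G1 X13.50 Y9.00
; layer 3
G0 Z21.00
G0 X11.25 Y9.00
G1 X10.40 Y10.76
G1 X8.50 Y11.19
G1 X6.97 Y9.97
G1 X6.97 Y8.03
G1 X8.50 Y6.81
G1 X10.40 Y7.24
G1 X11.25 Y9.00
M2 ; end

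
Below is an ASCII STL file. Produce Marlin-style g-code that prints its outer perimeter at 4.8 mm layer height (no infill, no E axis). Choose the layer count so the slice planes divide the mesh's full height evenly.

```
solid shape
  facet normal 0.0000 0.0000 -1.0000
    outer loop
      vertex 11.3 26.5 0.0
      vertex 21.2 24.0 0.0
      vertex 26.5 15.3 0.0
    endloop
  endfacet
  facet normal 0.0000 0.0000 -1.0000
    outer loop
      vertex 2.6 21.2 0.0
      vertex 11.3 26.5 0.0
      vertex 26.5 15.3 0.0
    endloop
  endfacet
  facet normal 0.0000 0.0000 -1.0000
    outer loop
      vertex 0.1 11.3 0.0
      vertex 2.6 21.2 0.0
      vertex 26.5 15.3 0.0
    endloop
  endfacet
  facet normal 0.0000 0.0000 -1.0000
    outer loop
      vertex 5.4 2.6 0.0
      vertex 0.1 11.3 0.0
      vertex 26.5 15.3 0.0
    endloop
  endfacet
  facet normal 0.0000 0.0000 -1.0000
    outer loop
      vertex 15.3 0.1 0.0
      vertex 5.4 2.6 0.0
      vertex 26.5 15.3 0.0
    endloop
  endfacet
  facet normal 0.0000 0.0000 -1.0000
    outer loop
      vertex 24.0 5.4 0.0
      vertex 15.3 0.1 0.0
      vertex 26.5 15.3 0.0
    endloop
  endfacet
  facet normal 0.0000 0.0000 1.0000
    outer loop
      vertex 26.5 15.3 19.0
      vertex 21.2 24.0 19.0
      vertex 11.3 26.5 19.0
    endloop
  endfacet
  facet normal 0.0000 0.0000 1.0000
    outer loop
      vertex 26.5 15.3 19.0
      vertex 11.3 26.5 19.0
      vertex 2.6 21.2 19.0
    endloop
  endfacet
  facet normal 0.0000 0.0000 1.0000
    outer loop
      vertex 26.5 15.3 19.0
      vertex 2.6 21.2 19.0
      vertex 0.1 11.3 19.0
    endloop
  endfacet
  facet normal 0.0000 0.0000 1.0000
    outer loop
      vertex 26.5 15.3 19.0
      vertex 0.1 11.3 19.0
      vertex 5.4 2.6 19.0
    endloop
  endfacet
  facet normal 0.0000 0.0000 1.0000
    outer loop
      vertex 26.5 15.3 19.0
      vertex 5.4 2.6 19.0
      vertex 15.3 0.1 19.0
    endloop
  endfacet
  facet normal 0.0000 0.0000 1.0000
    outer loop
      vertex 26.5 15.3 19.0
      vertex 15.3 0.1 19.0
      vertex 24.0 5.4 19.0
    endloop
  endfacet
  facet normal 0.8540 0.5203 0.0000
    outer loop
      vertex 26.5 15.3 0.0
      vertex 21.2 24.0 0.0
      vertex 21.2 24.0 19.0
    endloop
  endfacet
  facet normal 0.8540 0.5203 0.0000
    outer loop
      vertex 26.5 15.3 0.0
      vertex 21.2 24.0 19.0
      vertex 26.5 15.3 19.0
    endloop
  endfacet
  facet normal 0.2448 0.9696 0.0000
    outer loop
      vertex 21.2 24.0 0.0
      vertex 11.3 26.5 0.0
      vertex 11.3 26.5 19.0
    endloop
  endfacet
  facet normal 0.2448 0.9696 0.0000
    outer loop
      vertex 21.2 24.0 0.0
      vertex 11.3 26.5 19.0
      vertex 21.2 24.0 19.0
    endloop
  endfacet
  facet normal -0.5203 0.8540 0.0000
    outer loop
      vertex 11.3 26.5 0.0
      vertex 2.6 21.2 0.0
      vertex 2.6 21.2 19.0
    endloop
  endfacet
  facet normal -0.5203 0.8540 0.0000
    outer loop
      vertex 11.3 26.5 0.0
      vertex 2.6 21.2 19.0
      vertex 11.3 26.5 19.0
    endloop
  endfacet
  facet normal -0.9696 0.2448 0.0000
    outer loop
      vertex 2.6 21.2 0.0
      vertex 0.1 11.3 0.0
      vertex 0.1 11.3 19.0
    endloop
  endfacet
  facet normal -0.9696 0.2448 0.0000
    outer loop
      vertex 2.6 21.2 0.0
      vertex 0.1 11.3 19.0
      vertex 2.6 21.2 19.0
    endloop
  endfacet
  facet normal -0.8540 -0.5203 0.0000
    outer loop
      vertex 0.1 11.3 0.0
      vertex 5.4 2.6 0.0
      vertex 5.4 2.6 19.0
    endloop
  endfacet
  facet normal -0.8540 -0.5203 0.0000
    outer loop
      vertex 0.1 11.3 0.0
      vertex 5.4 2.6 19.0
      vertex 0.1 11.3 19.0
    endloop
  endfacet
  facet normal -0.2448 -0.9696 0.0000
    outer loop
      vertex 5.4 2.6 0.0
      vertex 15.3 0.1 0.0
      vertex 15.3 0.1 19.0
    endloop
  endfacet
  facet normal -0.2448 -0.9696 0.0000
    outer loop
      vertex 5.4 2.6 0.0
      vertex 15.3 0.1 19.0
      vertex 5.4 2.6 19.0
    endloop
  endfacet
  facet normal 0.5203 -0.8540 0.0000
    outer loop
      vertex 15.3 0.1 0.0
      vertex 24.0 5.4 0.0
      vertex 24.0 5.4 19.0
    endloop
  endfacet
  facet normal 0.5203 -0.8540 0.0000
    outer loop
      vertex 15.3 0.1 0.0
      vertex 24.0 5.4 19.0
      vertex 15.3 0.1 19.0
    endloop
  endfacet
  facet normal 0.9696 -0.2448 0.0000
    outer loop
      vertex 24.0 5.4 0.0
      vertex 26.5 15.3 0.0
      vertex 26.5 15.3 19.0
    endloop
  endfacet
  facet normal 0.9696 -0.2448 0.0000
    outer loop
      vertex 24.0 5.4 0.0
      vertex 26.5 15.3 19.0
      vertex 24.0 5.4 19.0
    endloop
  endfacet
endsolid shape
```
; perimeter-only toolpath
G21 ; units = mm
G90 ; absolute positioning
G28 ; home
; layer 1
G0 Z4.8
G0 X26.5 Y15.3
G1 X21.2 Y24.0
G1 X11.3 Y26.5
G1 X2.6 Y21.2
G1 X0.1 Y11.3
G1 X5.4 Y2.6
G1 X15.3 Y0.1
G1 X24.0 Y5.4
G1 X26.5 Y15.3
; layer 2
G0 Z9.5
G0 X26.5 Y15.3
G1 X21.2 Y24.0
G1 X11.3 Y26.5
G1 X2.6 Y21.2
G1 X0.1 Y11.3
G1 X5.4 Y2.6
G1 X15.3 Y0.1
G1 X24.0 Y5.4
G1 X26.5 Y15.3
; layer 3
G0 Z14.2
G0 X26.5 Y15.3
G1 X21.2 Y24.0
G1 X11.3 Y26.5
G1 X2.6 Y21.2
G1 X0.1 Y11.3
G1 X5.4 Y2.6
G1 X15.3 Y0.1
G1 X24.0 Y5.4
G1 X26.5 Y15.3
; layer 4
G0 Z19.0
G0 X26.5 Y15.3
G1 X21.2 Y24.0
G1 X11.3 Y26.5
G1 X2.6 Y21.2
G1 X0.1 Y11.3
G1 X5.4 Y2.6
G1 X15.3 Y0.1
G1 X24.0 Y5.4
G1 X26.5 Y15.3
M2 ; end

The solid is a regular 8-sided prism (a cylinder approximated with 8 flat sides), circumscribed radius ≈ 13.3 mm, height ≈ 19 mm. Slicing at Δz = 4.8 mm — 4 equal slices spanning the solid's height, so layer i sits at z = i·h/4 — gives 4 non-empty perimeters. Each is a 8-segment closed polygon; G0 lifts to the layer z and rapids to the start vertex, then G1 traces the edges.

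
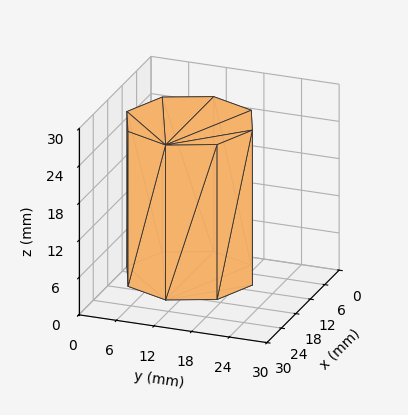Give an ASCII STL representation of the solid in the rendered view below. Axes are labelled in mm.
Reading the render: the shape is a regular 8-sided prism (a cylinder approximated with 8 flat sides), circumscribed radius ≈ 10 mm, height ≈ 25 mm (dimensions read to the nearest mm from the axis ticks). For the STL, each face is triangulated and given an outward normal.

solid part
  facet normal 0.0000 0.0000 -1.0000
    outer loop
      vertex 10.0 20.0 0.0
      vertex 17.1 17.1 0.0
      vertex 20.0 10.0 0.0
    endloop
  endfacet
  facet normal 0.0000 0.0000 -1.0000
    outer loop
      vertex 2.9 17.1 0.0
      vertex 10.0 20.0 0.0
      vertex 20.0 10.0 0.0
    endloop
  endfacet
  facet normal 0.0000 0.0000 -1.0000
    outer loop
      vertex 0.0 10.0 0.0
      vertex 2.9 17.1 0.0
      vertex 20.0 10.0 0.0
    endloop
  endfacet
  facet normal 0.0000 0.0000 -1.0000
    outer loop
      vertex 2.9 2.9 0.0
      vertex 0.0 10.0 0.0
      vertex 20.0 10.0 0.0
    endloop
  endfacet
  facet normal 0.0000 0.0000 -1.0000
    outer loop
      vertex 10.0 0.0 0.0
      vertex 2.9 2.9 0.0
      vertex 20.0 10.0 0.0
    endloop
  endfacet
  facet normal 0.0000 0.0000 -1.0000
    outer loop
      vertex 17.1 2.9 0.0
      vertex 10.0 0.0 0.0
      vertex 20.0 10.0 0.0
    endloop
  endfacet
  facet normal 0.0000 0.0000 1.0000
    outer loop
      vertex 20.0 10.0 25.0
      vertex 17.1 17.1 25.0
      vertex 10.0 20.0 25.0
    endloop
  endfacet
  facet normal 0.0000 0.0000 1.0000
    outer loop
      vertex 20.0 10.0 25.0
      vertex 10.0 20.0 25.0
      vertex 2.9 17.1 25.0
    endloop
  endfacet
  facet normal 0.0000 0.0000 1.0000
    outer loop
      vertex 20.0 10.0 25.0
      vertex 2.9 17.1 25.0
      vertex 0.0 10.0 25.0
    endloop
  endfacet
  facet normal 0.0000 0.0000 1.0000
    outer loop
      vertex 20.0 10.0 25.0
      vertex 0.0 10.0 25.0
      vertex 2.9 2.9 25.0
    endloop
  endfacet
  facet normal 0.0000 0.0000 1.0000
    outer loop
      vertex 20.0 10.0 25.0
      vertex 2.9 2.9 25.0
      vertex 10.0 0.0 25.0
    endloop
  endfacet
  facet normal 0.0000 0.0000 1.0000
    outer loop
      vertex 20.0 10.0 25.0
      vertex 10.0 0.0 25.0
      vertex 17.1 2.9 25.0
    endloop
  endfacet
  facet normal 0.9258 0.3781 0.0000
    outer loop
      vertex 20.0 10.0 0.0
      vertex 17.1 17.1 0.0
      vertex 17.1 17.1 25.0
    endloop
  endfacet
  facet normal 0.9258 0.3781 0.0000
    outer loop
      vertex 20.0 10.0 0.0
      vertex 17.1 17.1 25.0
      vertex 20.0 10.0 25.0
    endloop
  endfacet
  facet normal 0.3781 0.9258 0.0000
    outer loop
      vertex 17.1 17.1 0.0
      vertex 10.0 20.0 0.0
      vertex 10.0 20.0 25.0
    endloop
  endfacet
  facet normal 0.3781 0.9258 0.0000
    outer loop
      vertex 17.1 17.1 0.0
      vertex 10.0 20.0 25.0
      vertex 17.1 17.1 25.0
    endloop
  endfacet
  facet normal -0.3781 0.9258 0.0000
    outer loop
      vertex 10.0 20.0 0.0
      vertex 2.9 17.1 0.0
      vertex 2.9 17.1 25.0
    endloop
  endfacet
  facet normal -0.3781 0.9258 0.0000
    outer loop
      vertex 10.0 20.0 0.0
      vertex 2.9 17.1 25.0
      vertex 10.0 20.0 25.0
    endloop
  endfacet
  facet normal -0.9258 0.3781 0.0000
    outer loop
      vertex 2.9 17.1 0.0
      vertex 0.0 10.0 0.0
      vertex 0.0 10.0 25.0
    endloop
  endfacet
  facet normal -0.9258 0.3781 0.0000
    outer loop
      vertex 2.9 17.1 0.0
      vertex 0.0 10.0 25.0
      vertex 2.9 17.1 25.0
    endloop
  endfacet
  facet normal -0.9258 -0.3781 0.0000
    outer loop
      vertex 0.0 10.0 0.0
      vertex 2.9 2.9 0.0
      vertex 2.9 2.9 25.0
    endloop
  endfacet
  facet normal -0.9258 -0.3781 0.0000
    outer loop
      vertex 0.0 10.0 0.0
      vertex 2.9 2.9 25.0
      vertex 0.0 10.0 25.0
    endloop
  endfacet
  facet normal -0.3781 -0.9258 0.0000
    outer loop
      vertex 2.9 2.9 0.0
      vertex 10.0 0.0 0.0
      vertex 10.0 0.0 25.0
    endloop
  endfacet
  facet normal -0.3781 -0.9258 0.0000
    outer loop
      vertex 2.9 2.9 0.0
      vertex 10.0 0.0 25.0
      vertex 2.9 2.9 25.0
    endloop
  endfacet
  facet normal 0.3781 -0.9258 0.0000
    outer loop
      vertex 10.0 0.0 0.0
      vertex 17.1 2.9 0.0
      vertex 17.1 2.9 25.0
    endloop
  endfacet
  facet normal 0.3781 -0.9258 0.0000
    outer loop
      vertex 10.0 0.0 0.0
      vertex 17.1 2.9 25.0
      vertex 10.0 0.0 25.0
    endloop
  endfacet
  facet normal 0.9258 -0.3781 0.0000
    outer loop
      vertex 17.1 2.9 0.0
      vertex 20.0 10.0 0.0
      vertex 20.0 10.0 25.0
    endloop
  endfacet
  facet normal 0.9258 -0.3781 0.0000
    outer loop
      vertex 17.1 2.9 0.0
      vertex 20.0 10.0 25.0
      vertex 17.1 2.9 25.0
    endloop
  endfacet
endsolid part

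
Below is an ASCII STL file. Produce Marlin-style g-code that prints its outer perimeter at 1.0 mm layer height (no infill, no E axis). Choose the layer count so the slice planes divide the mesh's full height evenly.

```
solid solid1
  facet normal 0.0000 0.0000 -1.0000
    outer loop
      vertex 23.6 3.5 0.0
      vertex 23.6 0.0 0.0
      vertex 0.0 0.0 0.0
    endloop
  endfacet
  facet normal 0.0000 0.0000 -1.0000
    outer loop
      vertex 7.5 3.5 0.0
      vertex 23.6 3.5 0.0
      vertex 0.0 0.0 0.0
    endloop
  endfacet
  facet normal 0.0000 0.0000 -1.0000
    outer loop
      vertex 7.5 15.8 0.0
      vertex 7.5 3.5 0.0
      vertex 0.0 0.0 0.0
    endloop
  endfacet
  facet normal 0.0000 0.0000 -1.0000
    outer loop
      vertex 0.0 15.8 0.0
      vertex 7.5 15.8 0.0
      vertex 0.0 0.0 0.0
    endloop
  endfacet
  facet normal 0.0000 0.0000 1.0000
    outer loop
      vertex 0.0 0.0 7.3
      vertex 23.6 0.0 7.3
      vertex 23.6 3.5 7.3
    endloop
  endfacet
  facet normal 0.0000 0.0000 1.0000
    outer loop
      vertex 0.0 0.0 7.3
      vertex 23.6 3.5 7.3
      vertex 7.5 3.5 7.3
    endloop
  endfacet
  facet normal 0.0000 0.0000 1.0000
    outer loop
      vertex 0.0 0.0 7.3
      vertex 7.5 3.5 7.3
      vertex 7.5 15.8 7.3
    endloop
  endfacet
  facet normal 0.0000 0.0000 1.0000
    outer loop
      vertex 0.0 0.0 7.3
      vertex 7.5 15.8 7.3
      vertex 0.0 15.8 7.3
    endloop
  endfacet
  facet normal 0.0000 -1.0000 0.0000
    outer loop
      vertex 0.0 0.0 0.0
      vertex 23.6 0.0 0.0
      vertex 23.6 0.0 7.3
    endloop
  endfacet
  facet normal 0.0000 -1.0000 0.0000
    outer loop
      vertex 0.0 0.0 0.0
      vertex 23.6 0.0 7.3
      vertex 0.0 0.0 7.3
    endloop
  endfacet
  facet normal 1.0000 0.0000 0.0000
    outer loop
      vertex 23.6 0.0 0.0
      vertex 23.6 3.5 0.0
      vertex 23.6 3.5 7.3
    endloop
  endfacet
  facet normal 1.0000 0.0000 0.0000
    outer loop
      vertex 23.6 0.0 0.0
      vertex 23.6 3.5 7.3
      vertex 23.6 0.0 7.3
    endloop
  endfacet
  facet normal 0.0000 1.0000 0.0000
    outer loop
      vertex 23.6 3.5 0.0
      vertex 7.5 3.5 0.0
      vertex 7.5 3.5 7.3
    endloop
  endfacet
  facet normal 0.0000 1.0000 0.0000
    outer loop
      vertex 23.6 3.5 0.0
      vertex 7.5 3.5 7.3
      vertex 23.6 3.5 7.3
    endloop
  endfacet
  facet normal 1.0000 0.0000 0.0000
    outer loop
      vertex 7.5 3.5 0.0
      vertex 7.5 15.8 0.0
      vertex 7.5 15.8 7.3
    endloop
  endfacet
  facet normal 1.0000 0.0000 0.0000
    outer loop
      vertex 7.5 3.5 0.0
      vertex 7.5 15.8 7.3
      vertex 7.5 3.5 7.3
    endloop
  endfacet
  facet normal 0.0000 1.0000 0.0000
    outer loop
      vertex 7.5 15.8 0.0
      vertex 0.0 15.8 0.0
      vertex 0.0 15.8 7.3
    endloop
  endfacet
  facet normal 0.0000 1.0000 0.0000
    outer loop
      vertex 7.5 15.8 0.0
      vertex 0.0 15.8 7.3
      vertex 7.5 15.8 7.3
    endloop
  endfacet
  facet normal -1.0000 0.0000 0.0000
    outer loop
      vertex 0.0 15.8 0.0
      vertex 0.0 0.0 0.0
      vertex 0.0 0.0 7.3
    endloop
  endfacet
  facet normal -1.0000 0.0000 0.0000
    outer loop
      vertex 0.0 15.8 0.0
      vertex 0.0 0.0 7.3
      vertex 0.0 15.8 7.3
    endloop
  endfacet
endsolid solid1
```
; perimeter-only toolpath
G21 ; units = mm
G90 ; absolute positioning
G28 ; home
; layer 1
G0 Z1.0
G0 X0.0 Y0.0
G1 X23.6 Y0.0
G1 X23.6 Y3.5
G1 X7.5 Y3.5
G1 X7.5 Y15.8
G1 X0.0 Y15.8
G1 X0.0 Y0.0
; layer 2
G0 Z2.1
G0 X0.0 Y0.0
G1 X23.6 Y0.0
G1 X23.6 Y3.5
G1 X7.5 Y3.5
G1 X7.5 Y15.8
G1 X0.0 Y15.8
G1 X0.0 Y0.0
; layer 3
G0 Z3.1
G0 X0.0 Y0.0
G1 X23.6 Y0.0
G1 X23.6 Y3.5
G1 X7.5 Y3.5
G1 X7.5 Y15.8
G1 X0.0 Y15.8
G1 X0.0 Y0.0
; layer 4
G0 Z4.2
G0 X0.0 Y0.0
G1 X23.6 Y0.0
G1 X23.6 Y3.5
G1 X7.5 Y3.5
G1 X7.5 Y15.8
G1 X0.0 Y15.8
G1 X0.0 Y0.0
; layer 5
G0 Z5.2
G0 X0.0 Y0.0
G1 X23.6 Y0.0
G1 X23.6 Y3.5
G1 X7.5 Y3.5
G1 X7.5 Y15.8
G1 X0.0 Y15.8
G1 X0.0 Y0.0
; layer 6
G0 Z6.3
G0 X0.0 Y0.0
G1 X23.6 Y0.0
G1 X23.6 Y3.5
G1 X7.5 Y3.5
G1 X7.5 Y15.8
G1 X0.0 Y15.8
G1 X0.0 Y0.0
; layer 7
G0 Z7.3
G0 X0.0 Y0.0
G1 X23.6 Y0.0
G1 X23.6 Y3.5
G1 X7.5 Y3.5
G1 X7.5 Y15.8
G1 X0.0 Y15.8
G1 X0.0 Y0.0
M2 ; end

The solid is an L-shaped prism: outer 23.6 × 15.8 mm, arm thicknesses ≈ 3.5 mm (horizontal) and 7.5 mm (vertical), extruded 7.3 mm in z. Slicing at Δz = 1.0 mm — 7 equal slices spanning the solid's height, so layer i sits at z = i·h/7 — gives 7 non-empty perimeters. Each is a 6-segment closed polygon; G0 lifts to the layer z and rapids to the start vertex, then G1 traces the edges.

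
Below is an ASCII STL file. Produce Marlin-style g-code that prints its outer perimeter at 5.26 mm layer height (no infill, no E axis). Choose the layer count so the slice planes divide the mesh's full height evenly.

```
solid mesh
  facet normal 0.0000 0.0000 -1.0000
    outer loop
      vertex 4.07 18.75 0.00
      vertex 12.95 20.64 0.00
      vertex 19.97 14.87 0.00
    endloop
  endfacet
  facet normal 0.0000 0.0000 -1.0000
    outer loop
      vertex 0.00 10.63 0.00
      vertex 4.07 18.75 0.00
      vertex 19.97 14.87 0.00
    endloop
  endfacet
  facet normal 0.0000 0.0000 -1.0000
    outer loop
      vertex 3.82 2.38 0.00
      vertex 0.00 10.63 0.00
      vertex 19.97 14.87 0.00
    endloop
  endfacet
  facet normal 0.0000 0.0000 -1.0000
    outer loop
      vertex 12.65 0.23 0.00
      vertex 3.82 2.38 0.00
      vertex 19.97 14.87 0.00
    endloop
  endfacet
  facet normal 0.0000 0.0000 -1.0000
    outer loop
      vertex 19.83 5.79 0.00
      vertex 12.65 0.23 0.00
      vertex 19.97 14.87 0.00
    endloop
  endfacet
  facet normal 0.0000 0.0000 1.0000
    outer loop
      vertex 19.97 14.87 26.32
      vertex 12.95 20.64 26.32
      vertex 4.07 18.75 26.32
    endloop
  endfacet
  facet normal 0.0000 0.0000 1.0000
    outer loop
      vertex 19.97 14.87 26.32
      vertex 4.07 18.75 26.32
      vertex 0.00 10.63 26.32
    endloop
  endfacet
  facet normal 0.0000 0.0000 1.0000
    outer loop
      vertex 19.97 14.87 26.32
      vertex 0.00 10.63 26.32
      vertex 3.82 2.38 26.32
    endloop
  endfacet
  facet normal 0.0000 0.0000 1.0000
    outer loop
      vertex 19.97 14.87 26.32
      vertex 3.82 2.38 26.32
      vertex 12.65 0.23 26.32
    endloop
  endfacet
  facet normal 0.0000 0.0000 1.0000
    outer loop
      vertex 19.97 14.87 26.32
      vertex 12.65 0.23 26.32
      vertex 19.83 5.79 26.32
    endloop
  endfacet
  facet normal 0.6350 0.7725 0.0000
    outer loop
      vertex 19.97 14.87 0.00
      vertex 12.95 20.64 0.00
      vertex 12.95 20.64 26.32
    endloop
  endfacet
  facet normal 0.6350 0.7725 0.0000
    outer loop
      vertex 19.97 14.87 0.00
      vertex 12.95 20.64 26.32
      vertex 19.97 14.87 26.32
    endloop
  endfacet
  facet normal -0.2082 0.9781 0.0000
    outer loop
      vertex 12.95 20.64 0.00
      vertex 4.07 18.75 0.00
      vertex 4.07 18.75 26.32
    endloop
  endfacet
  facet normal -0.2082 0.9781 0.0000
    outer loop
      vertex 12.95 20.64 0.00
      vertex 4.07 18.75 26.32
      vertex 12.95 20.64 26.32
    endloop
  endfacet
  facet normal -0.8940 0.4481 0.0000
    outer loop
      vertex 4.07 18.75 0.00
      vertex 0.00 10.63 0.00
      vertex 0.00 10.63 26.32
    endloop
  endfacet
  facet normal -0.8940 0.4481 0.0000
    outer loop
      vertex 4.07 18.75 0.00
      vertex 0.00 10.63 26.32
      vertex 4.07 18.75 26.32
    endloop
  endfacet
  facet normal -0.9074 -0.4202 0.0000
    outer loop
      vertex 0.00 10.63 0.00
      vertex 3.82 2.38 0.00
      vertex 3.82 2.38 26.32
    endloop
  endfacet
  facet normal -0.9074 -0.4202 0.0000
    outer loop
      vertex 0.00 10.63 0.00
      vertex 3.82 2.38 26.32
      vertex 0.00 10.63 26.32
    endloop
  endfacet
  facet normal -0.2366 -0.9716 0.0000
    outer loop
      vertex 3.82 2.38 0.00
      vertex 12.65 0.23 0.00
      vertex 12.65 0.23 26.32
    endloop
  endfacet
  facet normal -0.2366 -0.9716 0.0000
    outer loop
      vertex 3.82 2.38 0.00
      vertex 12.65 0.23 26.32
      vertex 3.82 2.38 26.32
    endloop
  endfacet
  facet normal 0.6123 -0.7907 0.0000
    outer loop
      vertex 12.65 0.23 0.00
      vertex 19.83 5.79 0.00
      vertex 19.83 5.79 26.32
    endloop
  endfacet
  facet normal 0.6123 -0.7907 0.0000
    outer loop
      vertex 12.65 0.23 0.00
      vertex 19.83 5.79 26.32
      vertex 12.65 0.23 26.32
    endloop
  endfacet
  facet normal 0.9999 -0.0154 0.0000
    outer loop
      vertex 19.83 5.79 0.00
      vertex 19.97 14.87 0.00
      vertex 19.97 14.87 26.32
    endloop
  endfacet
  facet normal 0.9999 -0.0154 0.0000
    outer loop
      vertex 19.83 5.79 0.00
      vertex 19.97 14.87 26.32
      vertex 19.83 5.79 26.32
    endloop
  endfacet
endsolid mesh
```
; perimeter-only toolpath
G21 ; units = mm
G90 ; absolute positioning
G28 ; home
; layer 1
G0 Z5.26
G0 X19.97 Y14.87
G1 X12.95 Y20.64
G1 X4.07 Y18.75
G1 X0.00 Y10.63
G1 X3.82 Y2.38
G1 X12.65 Y0.23
G1 X19.83 Y5.79
G1 X19.97 Y14.87
; layer 2
G0 Z10.53
G0 X19.97 Y14.87
G1 X12.95 Y20.64
G1 X4.07 Y18.75
G1 X0.00 Y10.63
G1 X3.82 Y2.38
G1 X12.65 Y0.23
G1 X19.83 Y5.79
G1 X19.97 Y14.87
; layer 3
G0 Z15.79
G0 X19.97 Y14.87
G1 X12.95 Y20.64
G1 X4.07 Y18.75
G1 X0.00 Y10.63
G1 X3.82 Y2.38
G1 X12.65 Y0.23
G1 X19.83 Y5.79
G1 X19.97 Y14.87
; layer 4
G0 Z21.06
G0 X19.97 Y14.87
G1 X12.95 Y20.64
G1 X4.07 Y18.75
G1 X0.00 Y10.63
G1 X3.82 Y2.38
G1 X12.65 Y0.23
G1 X19.83 Y5.79
G1 X19.97 Y14.87
; layer 5
G0 Z26.32
G0 X19.97 Y14.87
G1 X12.95 Y20.64
G1 X4.07 Y18.75
G1 X0.00 Y10.63
G1 X3.82 Y2.38
G1 X12.65 Y0.23
G1 X19.83 Y5.79
G1 X19.97 Y14.87
M2 ; end

The solid is a regular 7-sided prism (a cylinder approximated with 7 flat sides), circumscribed radius ≈ 10.5 mm, height ≈ 26.3 mm. Slicing at Δz = 5.26 mm — 5 equal slices spanning the solid's height, so layer i sits at z = i·h/5 — gives 5 non-empty perimeters. Each is a 7-segment closed polygon; G0 lifts to the layer z and rapids to the start vertex, then G1 traces the edges.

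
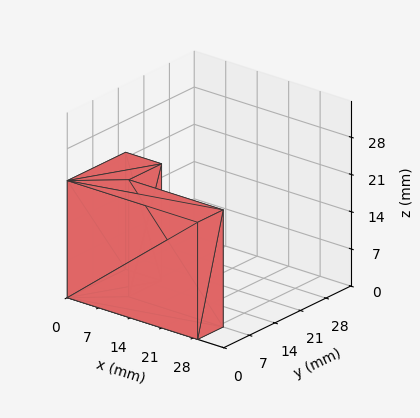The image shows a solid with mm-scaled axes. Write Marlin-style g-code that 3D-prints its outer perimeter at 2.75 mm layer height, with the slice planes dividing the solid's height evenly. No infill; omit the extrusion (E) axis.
Reading the render: the shape is an L-shaped prism: outer 29 × 16 mm, arm thicknesses ≈ 7 mm (horizontal) and 8 mm (vertical), extruded 22 mm in z (dimensions read to the nearest mm from the axis ticks). For the g-code, the solid's height is divided into equal slices at the stated Δz and each level perimeter traced with G1 moves after a G0 lift.

; perimeter-only toolpath
G21 ; units = mm
G90 ; absolute positioning
G28 ; home
; layer 1
G0 Z2.75
G0 X0.00 Y0.00
G1 X29.00 Y0.00
G1 X29.00 Y7.00
G1 X8.00 Y7.00
G1 X8.00 Y16.00
G1 X0.00 Y16.00
G1 X0.00 Y0.00
; layer 2
G0 Z5.50
G0 X0.00 Y0.00
G1 X29.00 Y0.00
G1 X29.00 Y7.00
G1 X8.00 Y7.00
G1 X8.00 Y16.00
G1 X0.00 Y16.00
G1 X0.00 Y0.00
; layer 3
G0 Z8.25
G0 X0.00 Y0.00
G1 X29.00 Y0.00
G1 X29.00 Y7.00
G1 X8.00 Y7.00
G1 X8.00 Y16.00
G1 X0.00 Y16.00
G1 X0.00 Y0.00
; layer 4
G0 Z11.00
G0 X0.00 Y0.00
G1 X29.00 Y0.00
G1 X29.00 Y7.00
G1 X8.00 Y7.00
G1 X8.00 Y16.00
G1 X0.00 Y16.00
G1 X0.00 Y0.00
; layer 5
G0 Z13.75
G0 X0.00 Y0.00
G1 X29.00 Y0.00
G1 X29.00 Y7.00
G1 X8.00 Y7.00
G1 X8.00 Y16.00
G1 X0.00 Y16.00
G1 X0.00 Y0.00
; layer 6
G0 Z16.50
G0 X0.00 Y0.00
G1 X29.00 Y0.00
G1 X29.00 Y7.00
G1 X8.00 Y7.00
G1 X8.00 Y16.00
G1 X0.00 Y16.00
G1 X0.00 Y0.00
; layer 7
G0 Z19.25
G0 X0.00 Y0.00
G1 X29.00 Y0.00
G1 X29.00 Y7.00
G1 X8.00 Y7.00
G1 X8.00 Y16.00
G1 X0.00 Y16.00
G1 X0.00 Y0.00
; layer 8
G0 Z22.00
G0 X0.00 Y0.00
G1 X29.00 Y0.00
G1 X29.00 Y7.00
G1 X8.00 Y7.00
G1 X8.00 Y16.00
G1 X0.00 Y16.00
G1 X0.00 Y0.00
M2 ; end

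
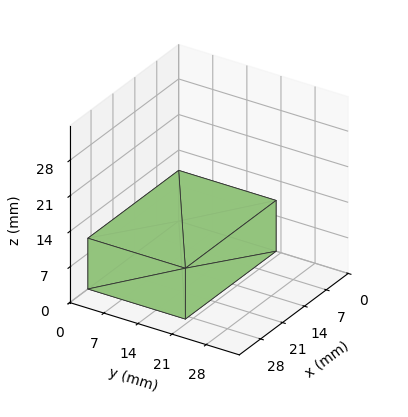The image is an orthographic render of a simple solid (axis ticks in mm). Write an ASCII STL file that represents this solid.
Reading the render: the shape is a rectangular box, roughly 29 × 20 mm footprint and 10 mm tall (dimensions read to the nearest mm from the axis ticks). For the STL, each face is triangulated and given an outward normal.

solid part
  facet normal 0.0000 0.0000 -1.0000
    outer loop
      vertex 29.00 20.00 0.00
      vertex 29.00 0.00 0.00
      vertex 0.00 0.00 0.00
    endloop
  endfacet
  facet normal 0.0000 0.0000 -1.0000
    outer loop
      vertex 0.00 20.00 0.00
      vertex 29.00 20.00 0.00
      vertex 0.00 0.00 0.00
    endloop
  endfacet
  facet normal 0.0000 0.0000 1.0000
    outer loop
      vertex 0.00 0.00 10.00
      vertex 29.00 0.00 10.00
      vertex 29.00 20.00 10.00
    endloop
  endfacet
  facet normal 0.0000 0.0000 1.0000
    outer loop
      vertex 0.00 0.00 10.00
      vertex 29.00 20.00 10.00
      vertex 0.00 20.00 10.00
    endloop
  endfacet
  facet normal 0.0000 -1.0000 0.0000
    outer loop
      vertex 0.00 0.00 0.00
      vertex 29.00 0.00 0.00
      vertex 29.00 0.00 10.00
    endloop
  endfacet
  facet normal 0.0000 -1.0000 0.0000
    outer loop
      vertex 0.00 0.00 0.00
      vertex 29.00 0.00 10.00
      vertex 0.00 0.00 10.00
    endloop
  endfacet
  facet normal 0.0000 1.0000 0.0000
    outer loop
      vertex 29.00 20.00 10.00
      vertex 29.00 20.00 0.00
      vertex 0.00 20.00 0.00
    endloop
  endfacet
  facet normal 0.0000 1.0000 0.0000
    outer loop
      vertex 0.00 20.00 10.00
      vertex 29.00 20.00 10.00
      vertex 0.00 20.00 0.00
    endloop
  endfacet
  facet normal -1.0000 0.0000 0.0000
    outer loop
      vertex 0.00 20.00 10.00
      vertex 0.00 20.00 0.00
      vertex 0.00 0.00 0.00
    endloop
  endfacet
  facet normal -1.0000 0.0000 0.0000
    outer loop
      vertex 0.00 0.00 10.00
      vertex 0.00 20.00 10.00
      vertex 0.00 0.00 0.00
    endloop
  endfacet
  facet normal 1.0000 0.0000 0.0000
    outer loop
      vertex 29.00 0.00 0.00
      vertex 29.00 20.00 0.00
      vertex 29.00 20.00 10.00
    endloop
  endfacet
  facet normal 1.0000 0.0000 0.0000
    outer loop
      vertex 29.00 0.00 0.00
      vertex 29.00 20.00 10.00
      vertex 29.00 0.00 10.00
    endloop
  endfacet
endsolid part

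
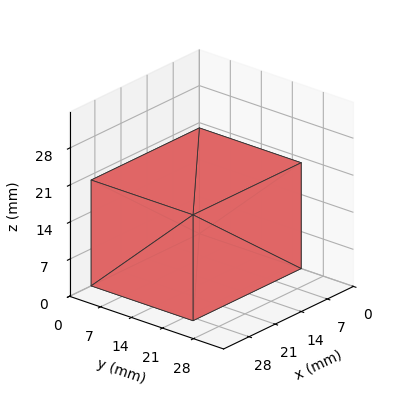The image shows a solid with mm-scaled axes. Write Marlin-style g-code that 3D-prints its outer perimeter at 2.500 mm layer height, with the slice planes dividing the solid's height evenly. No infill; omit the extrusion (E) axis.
Reading the render: the shape is a rectangular box, roughly 29 × 23 mm footprint and 20 mm tall (dimensions read to the nearest mm from the axis ticks). For the g-code, the solid's height is divided into equal slices at the stated Δz and each level perimeter traced with G1 moves after a G0 lift.

; perimeter-only toolpath
G21 ; units = mm
G90 ; absolute positioning
G28 ; home
; layer 1
G0 Z2.500
G0 X0.000 Y0.000
G1 X29.000 Y0.000
G1 X29.000 Y23.000
G1 X0.000 Y23.000
G1 X0.000 Y0.000
; layer 2
G0 Z5.000
G0 X0.000 Y0.000
G1 X29.000 Y0.000
G1 X29.000 Y23.000
G1 X0.000 Y23.000
G1 X0.000 Y0.000
; layer 3
G0 Z7.500
G0 X0.000 Y0.000
G1 X29.000 Y0.000
G1 X29.000 Y23.000
G1 X0.000 Y23.000
G1 X0.000 Y0.000
; layer 4
G0 Z10.000
G0 X0.000 Y0.000
G1 X29.000 Y0.000
G1 X29.000 Y23.000
G1 X0.000 Y23.000
G1 X0.000 Y0.000
; layer 5
G0 Z12.500
G0 X0.000 Y0.000
G1 X29.000 Y0.000
G1 X29.000 Y23.000
G1 X0.000 Y23.000
G1 X0.000 Y0.000
; layer 6
G0 Z15.000
G0 X0.000 Y0.000
G1 X29.000 Y0.000
G1 X29.000 Y23.000
G1 X0.000 Y23.000
G1 X0.000 Y0.000
; layer 7
G0 Z17.500
G0 X0.000 Y0.000
G1 X29.000 Y0.000
G1 X29.000 Y23.000
G1 X0.000 Y23.000
G1 X0.000 Y0.000
; layer 8
G0 Z20.000
G0 X0.000 Y0.000
G1 X29.000 Y0.000
G1 X29.000 Y23.000
G1 X0.000 Y23.000
G1 X0.000 Y0.000
M2 ; end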